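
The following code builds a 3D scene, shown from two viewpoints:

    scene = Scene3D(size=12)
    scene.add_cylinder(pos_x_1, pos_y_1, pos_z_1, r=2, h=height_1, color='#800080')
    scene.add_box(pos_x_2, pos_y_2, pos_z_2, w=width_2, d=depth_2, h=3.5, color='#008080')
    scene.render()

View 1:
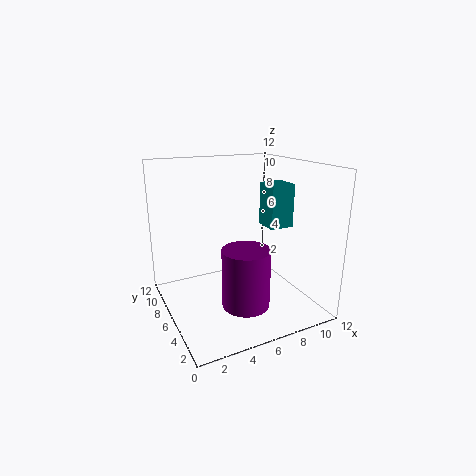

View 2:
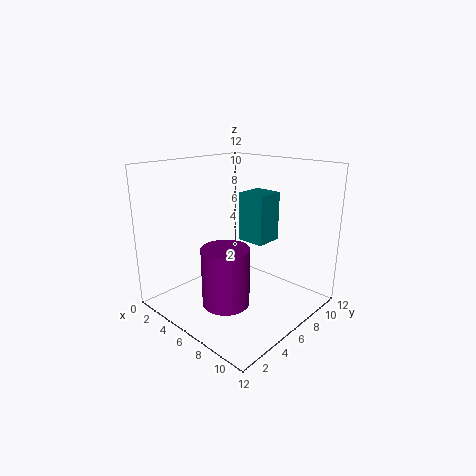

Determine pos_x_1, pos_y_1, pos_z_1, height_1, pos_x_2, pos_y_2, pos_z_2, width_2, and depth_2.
pos_x_1 = 6
pos_y_1 = 4.5
pos_z_1 = 0.5
height_1 = 5
pos_x_2 = 8
pos_y_2 = 4
pos_z_2 = 7
width_2 = 2
depth_2 = 2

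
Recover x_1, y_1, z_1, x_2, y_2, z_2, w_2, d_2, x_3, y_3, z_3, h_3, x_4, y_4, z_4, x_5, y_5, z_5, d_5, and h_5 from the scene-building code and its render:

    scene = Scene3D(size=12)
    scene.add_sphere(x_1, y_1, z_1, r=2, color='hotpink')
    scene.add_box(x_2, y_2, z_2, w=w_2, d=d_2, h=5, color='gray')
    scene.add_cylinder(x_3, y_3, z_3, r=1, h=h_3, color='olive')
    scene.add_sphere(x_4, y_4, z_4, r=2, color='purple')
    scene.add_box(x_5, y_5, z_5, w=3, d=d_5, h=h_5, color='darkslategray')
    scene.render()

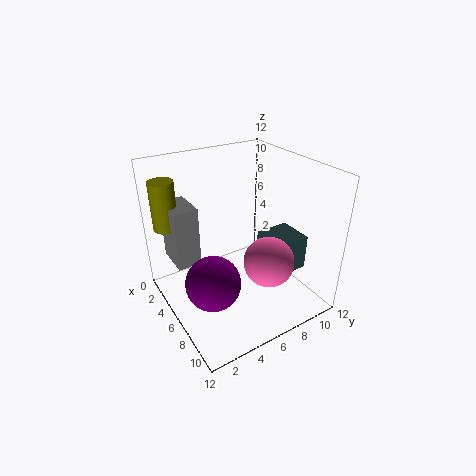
x_1 = 9; y_1 = 7; z_1 = 5; x_2 = 2; y_2 = 1; z_2 = 4; w_2 = 3; d_2 = 2; x_3 = 3; y_3 = 1; z_3 = 7; h_3 = 4; x_4 = 9; y_4 = 2; z_4 = 5; x_5 = 6; y_5 = 8; z_5 = 3; d_5 = 3; h_5 = 3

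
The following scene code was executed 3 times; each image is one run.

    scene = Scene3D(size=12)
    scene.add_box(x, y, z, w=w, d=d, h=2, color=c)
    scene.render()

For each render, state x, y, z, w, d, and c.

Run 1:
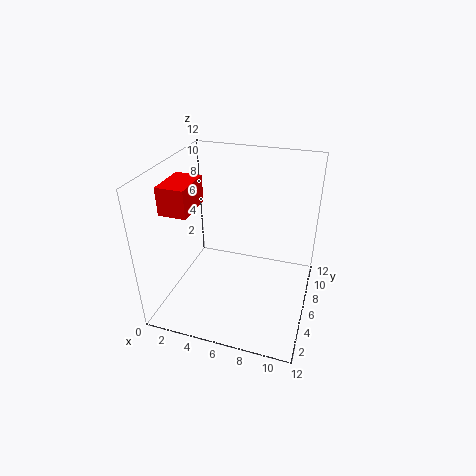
x = 2; y = 1; z = 10; w = 2; d = 3; c = 'red'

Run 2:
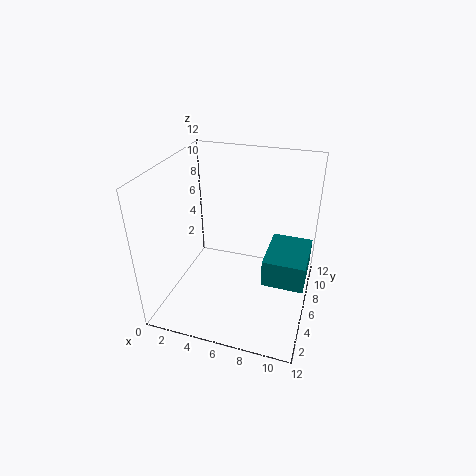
x = 9; y = 2; z = 5; w = 3; d = 4; c = 'teal'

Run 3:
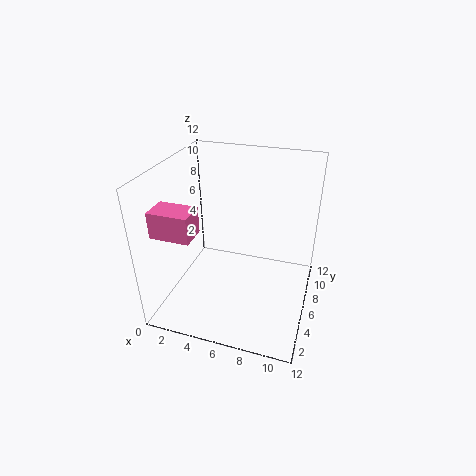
x = 1; y = 1; z = 8; w = 3; d = 2; c = 'hotpink'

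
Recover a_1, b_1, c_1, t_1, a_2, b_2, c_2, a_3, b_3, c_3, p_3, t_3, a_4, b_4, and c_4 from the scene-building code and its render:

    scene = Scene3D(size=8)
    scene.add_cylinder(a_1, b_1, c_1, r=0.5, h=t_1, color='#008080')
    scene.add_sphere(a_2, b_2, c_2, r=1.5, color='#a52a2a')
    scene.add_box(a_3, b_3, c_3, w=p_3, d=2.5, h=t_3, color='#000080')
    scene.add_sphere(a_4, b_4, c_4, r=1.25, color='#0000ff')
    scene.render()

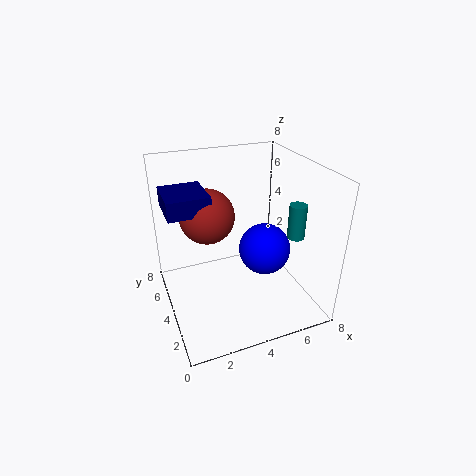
a_1 = 7.25, b_1 = 3.25, c_1 = 3.75, t_1 = 2, a_2 = 2.5, b_2 = 4.75, c_2 = 5.25, a_3 = 0.25, b_3 = 3.75, c_3 = 5.75, p_3 = 2.25, t_3 = 1, a_4 = 4.5, b_4 = 1.75, c_4 = 4.5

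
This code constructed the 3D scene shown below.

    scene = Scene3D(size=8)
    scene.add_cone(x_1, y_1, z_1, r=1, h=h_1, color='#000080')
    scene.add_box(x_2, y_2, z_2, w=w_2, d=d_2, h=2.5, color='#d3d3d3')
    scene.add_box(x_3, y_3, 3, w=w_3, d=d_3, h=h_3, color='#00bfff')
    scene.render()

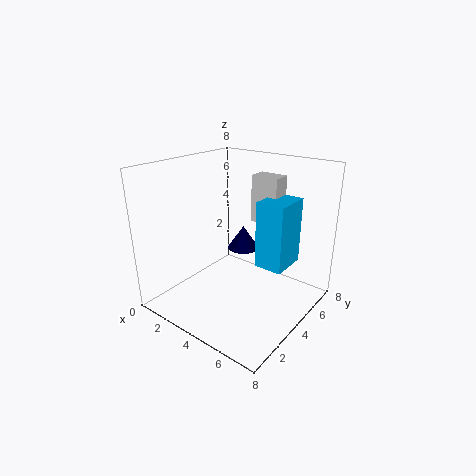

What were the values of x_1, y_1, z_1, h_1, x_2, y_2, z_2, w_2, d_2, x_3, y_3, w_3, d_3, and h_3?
x_1 = 2.5, y_1 = 6.5, z_1 = 2, h_1 = 1.5, x_2 = 4.5, y_2 = 4.5, z_2 = 5, w_2 = 1.5, d_2 = 1, x_3 = 5.5, y_3 = 3.5, w_3 = 1.5, d_3 = 2, h_3 = 3.5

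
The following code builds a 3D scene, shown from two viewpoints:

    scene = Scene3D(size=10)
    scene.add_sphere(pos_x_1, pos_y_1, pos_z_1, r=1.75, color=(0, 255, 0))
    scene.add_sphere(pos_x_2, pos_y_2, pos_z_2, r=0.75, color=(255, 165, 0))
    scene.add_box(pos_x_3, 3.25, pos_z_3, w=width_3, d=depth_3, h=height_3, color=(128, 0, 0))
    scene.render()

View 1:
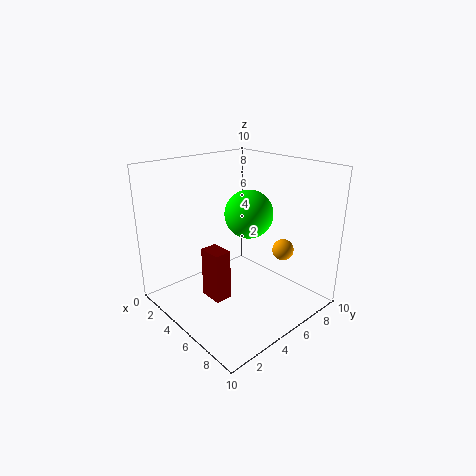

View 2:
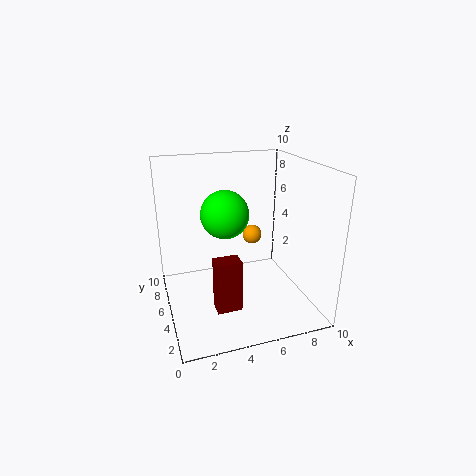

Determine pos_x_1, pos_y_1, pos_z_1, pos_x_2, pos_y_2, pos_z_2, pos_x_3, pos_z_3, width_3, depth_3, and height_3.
pos_x_1 = 4.5; pos_y_1 = 6.5; pos_z_1 = 6.25; pos_x_2 = 7; pos_y_2 = 7.5; pos_z_2 = 4; pos_x_3 = 3; pos_z_3 = 0.25; width_3 = 1.75; depth_3 = 1.25; height_3 = 3.75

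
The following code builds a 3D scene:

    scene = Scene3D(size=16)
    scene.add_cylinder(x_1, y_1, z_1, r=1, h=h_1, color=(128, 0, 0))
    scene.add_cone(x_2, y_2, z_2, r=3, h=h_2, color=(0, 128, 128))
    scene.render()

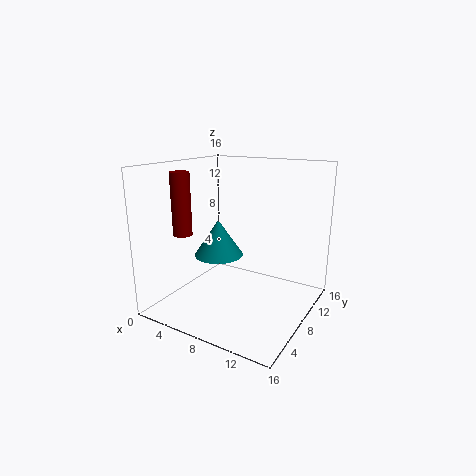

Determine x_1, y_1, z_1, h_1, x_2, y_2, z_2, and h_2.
x_1 = 4, y_1 = 3.5, z_1 = 9, h_1 = 6.5, x_2 = 4, y_2 = 10, z_2 = 4.5, h_2 = 4.5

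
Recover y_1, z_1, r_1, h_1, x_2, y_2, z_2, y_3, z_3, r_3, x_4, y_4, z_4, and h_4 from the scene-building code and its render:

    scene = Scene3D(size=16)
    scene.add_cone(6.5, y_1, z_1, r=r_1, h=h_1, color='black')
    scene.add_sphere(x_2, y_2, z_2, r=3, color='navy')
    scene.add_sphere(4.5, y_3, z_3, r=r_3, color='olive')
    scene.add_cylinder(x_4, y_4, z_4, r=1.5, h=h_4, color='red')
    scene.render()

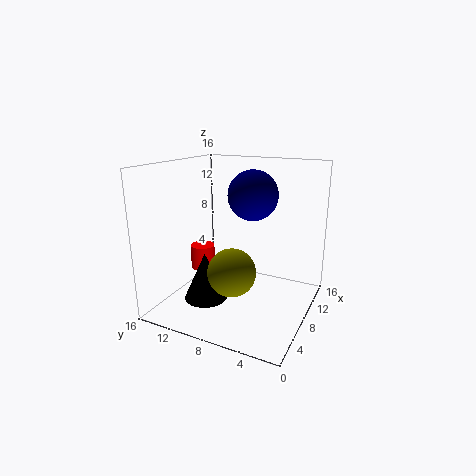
y_1 = 11.5; z_1 = 0.5; r_1 = 2.5; h_1 = 5.5; x_2 = 12; y_2 = 8; z_2 = 12; y_3 = 7; z_3 = 5.5; r_3 = 2.5; x_4 = 10; y_4 = 14; z_4 = 2.5; h_4 = 3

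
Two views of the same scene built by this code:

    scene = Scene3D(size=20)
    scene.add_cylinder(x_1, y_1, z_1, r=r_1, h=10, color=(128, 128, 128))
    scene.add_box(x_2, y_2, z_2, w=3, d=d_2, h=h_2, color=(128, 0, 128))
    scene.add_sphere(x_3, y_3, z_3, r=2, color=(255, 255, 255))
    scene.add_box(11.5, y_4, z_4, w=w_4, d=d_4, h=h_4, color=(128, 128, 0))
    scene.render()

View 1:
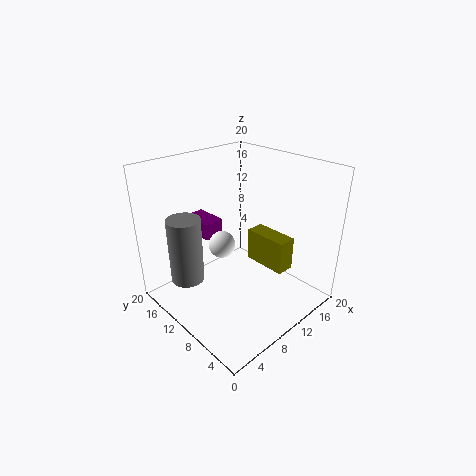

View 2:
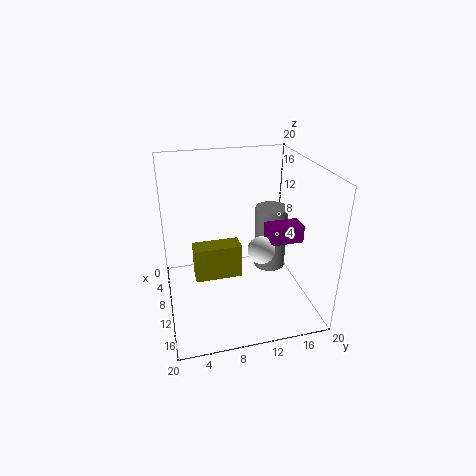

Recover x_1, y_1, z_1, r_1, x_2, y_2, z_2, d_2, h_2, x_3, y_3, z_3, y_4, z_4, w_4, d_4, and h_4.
x_1 = 5.5
y_1 = 16.5
z_1 = 2
r_1 = 2.5
x_2 = 8
y_2 = 14.5
z_2 = 8.5
d_2 = 5
h_2 = 2.5
x_3 = 10
y_3 = 13.5
z_3 = 7.5
y_4 = 3.5
z_4 = 6.5
w_4 = 2.5
d_4 = 6
h_4 = 4.5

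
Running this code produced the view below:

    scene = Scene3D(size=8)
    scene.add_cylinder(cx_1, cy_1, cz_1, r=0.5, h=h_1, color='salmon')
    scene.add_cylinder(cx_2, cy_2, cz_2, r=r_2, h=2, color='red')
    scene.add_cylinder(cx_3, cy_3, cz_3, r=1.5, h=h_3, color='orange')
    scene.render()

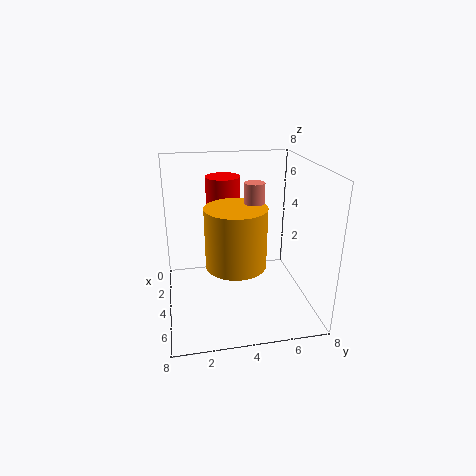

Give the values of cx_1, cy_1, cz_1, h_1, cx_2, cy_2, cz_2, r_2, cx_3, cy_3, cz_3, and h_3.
cx_1 = 5.5, cy_1 = 4.5, cz_1 = 6, h_1 = 1.5, cx_2 = 2, cy_2 = 3.5, cz_2 = 5, r_2 = 1, cx_3 = 6, cy_3 = 3.5, cz_3 = 3.5, h_3 = 3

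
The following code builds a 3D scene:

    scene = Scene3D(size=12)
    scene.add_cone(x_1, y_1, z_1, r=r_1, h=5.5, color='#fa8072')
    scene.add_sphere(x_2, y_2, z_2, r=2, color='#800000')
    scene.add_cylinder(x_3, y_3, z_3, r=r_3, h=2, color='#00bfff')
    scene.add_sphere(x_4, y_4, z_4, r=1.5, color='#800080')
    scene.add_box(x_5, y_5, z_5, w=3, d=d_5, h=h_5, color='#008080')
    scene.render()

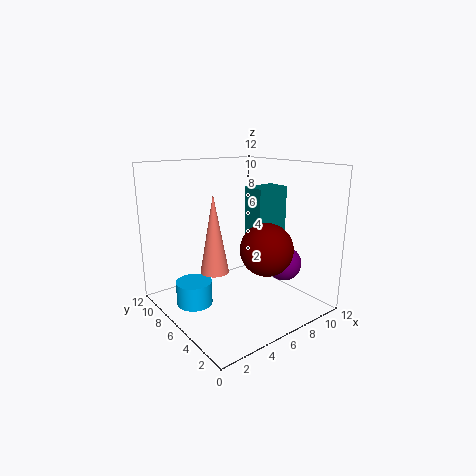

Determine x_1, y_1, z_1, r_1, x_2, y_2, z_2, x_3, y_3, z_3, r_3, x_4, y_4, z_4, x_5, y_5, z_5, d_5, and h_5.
x_1 = 2
y_1 = 3.5
z_1 = 5
r_1 = 1
x_2 = 6
y_2 = 2.5
z_2 = 6
x_3 = 2.5
y_3 = 7.5
z_3 = 0.5
r_3 = 1.5
x_4 = 9.5
y_4 = 4
z_4 = 3.5
x_5 = 7.5
y_5 = 5
z_5 = 5
d_5 = 2
h_5 = 5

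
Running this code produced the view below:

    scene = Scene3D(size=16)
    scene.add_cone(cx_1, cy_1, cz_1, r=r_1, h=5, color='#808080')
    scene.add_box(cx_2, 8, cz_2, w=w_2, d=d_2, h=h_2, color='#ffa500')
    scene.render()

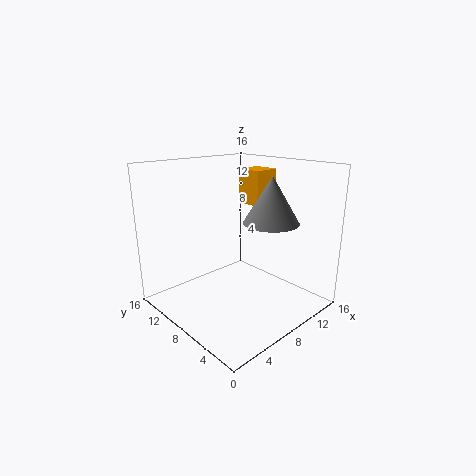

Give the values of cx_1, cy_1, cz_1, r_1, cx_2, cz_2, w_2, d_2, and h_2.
cx_1 = 10
cy_1 = 5
cz_1 = 10
r_1 = 3
cx_2 = 11
cz_2 = 11
w_2 = 3
d_2 = 3
h_2 = 4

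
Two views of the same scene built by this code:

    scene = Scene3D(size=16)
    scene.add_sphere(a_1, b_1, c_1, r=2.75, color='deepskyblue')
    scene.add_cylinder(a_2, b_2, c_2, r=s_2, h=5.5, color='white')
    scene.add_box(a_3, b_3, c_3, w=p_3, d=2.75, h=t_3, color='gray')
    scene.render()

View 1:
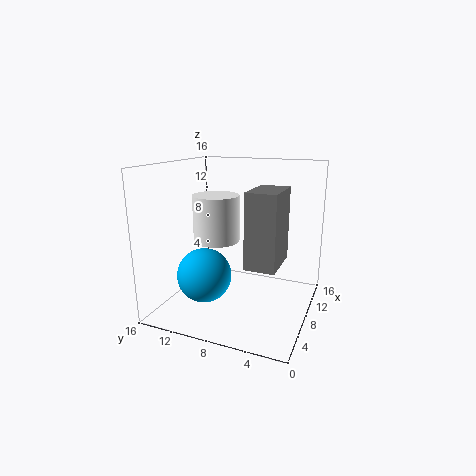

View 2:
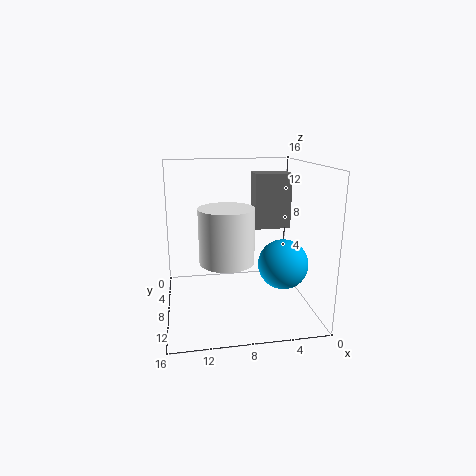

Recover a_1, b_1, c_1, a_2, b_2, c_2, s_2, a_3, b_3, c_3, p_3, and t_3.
a_1 = 3.25; b_1 = 9.75; c_1 = 5.25; a_2 = 9.75; b_2 = 11.5; c_2 = 6.75; s_2 = 2.75; a_3 = 0.75; b_3 = 1.75; c_3 = 7.75; p_3 = 4.5; t_3 = 6.75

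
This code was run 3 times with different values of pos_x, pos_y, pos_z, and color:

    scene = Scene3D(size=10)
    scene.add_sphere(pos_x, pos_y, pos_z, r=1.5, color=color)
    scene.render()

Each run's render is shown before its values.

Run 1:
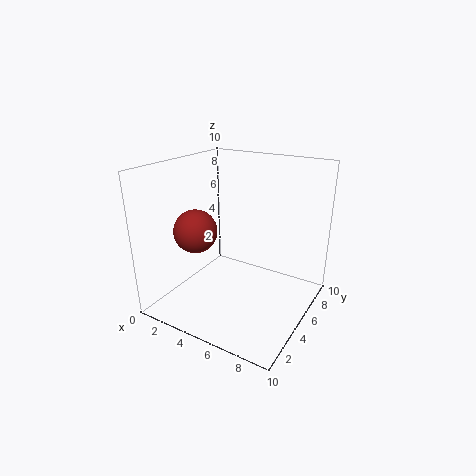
pos_x = 2.5, pos_y = 3.5, pos_z = 5.5, color = 'brown'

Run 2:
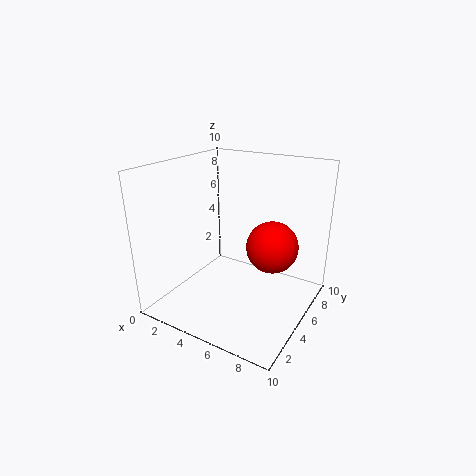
pos_x = 8.5, pos_y = 3, pos_z = 6, color = 'red'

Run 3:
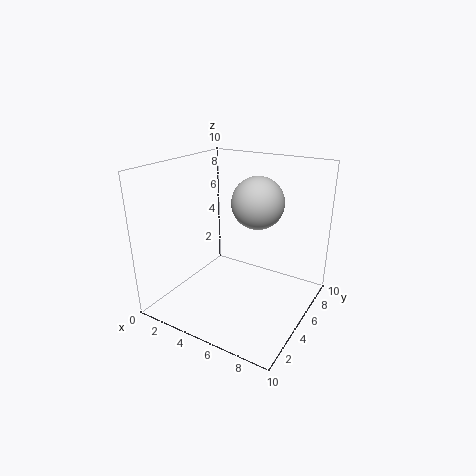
pos_x = 7.5, pos_y = 3, pos_z = 8.5, color = 'lightgray'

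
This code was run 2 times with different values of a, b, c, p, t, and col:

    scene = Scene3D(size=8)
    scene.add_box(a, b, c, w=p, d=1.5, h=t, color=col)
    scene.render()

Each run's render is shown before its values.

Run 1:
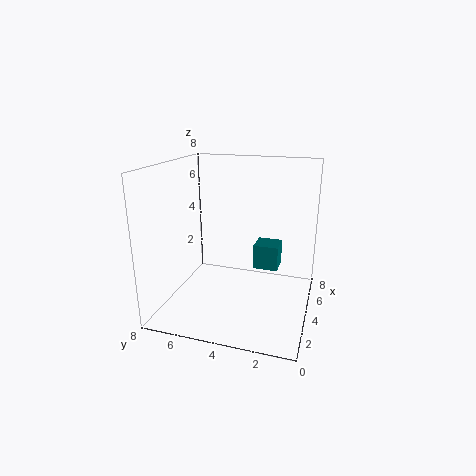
a = 5.5; b = 2; c = 1.5; p = 1.5; t = 1.5; col = 'teal'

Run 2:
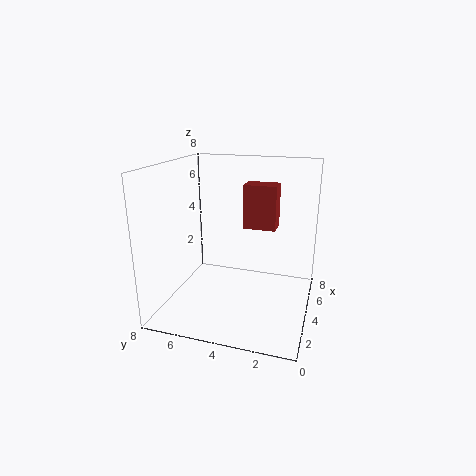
a = 1.5; b = 1.5; c = 5.5; p = 1; t = 2; col = 'brown'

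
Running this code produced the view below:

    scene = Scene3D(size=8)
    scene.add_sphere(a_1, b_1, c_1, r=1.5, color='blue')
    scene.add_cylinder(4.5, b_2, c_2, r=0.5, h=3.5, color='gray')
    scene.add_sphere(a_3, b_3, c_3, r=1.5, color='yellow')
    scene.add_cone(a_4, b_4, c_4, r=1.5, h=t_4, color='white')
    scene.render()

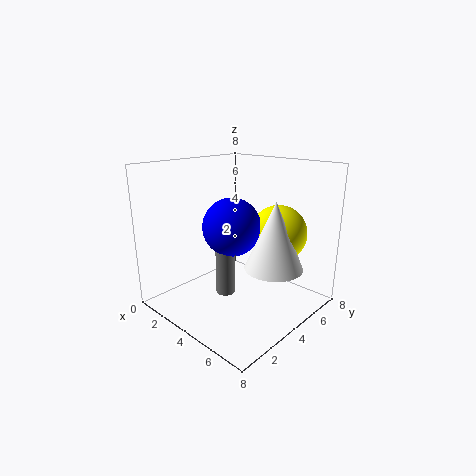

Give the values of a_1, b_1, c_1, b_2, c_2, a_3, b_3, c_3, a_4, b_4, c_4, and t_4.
a_1 = 4.5
b_1 = 3
c_1 = 5
b_2 = 2.5
c_2 = 1.5
a_3 = 6
b_3 = 5
c_3 = 4.5
a_4 = 6.5
b_4 = 4
c_4 = 3
t_4 = 3.5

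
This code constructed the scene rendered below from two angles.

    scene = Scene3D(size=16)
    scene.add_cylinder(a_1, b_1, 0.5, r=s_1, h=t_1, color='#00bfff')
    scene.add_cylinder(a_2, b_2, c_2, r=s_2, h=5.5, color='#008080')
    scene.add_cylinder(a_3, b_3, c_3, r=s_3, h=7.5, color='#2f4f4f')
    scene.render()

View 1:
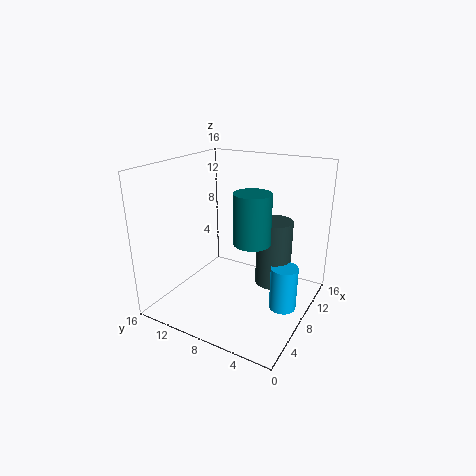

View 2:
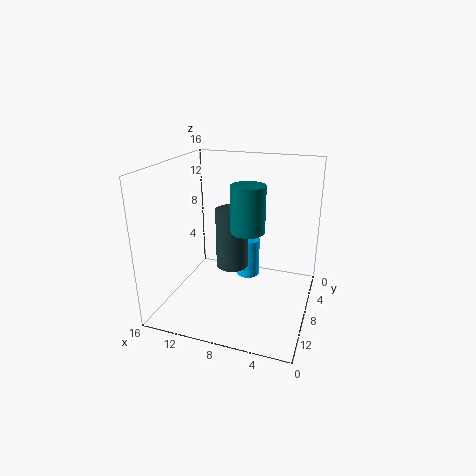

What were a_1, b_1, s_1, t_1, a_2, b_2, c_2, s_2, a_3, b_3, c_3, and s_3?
a_1 = 8.5; b_1 = 2.5; s_1 = 1.5; t_1 = 5; a_2 = 7.5; b_2 = 6; c_2 = 8; s_2 = 2; a_3 = 10; b_3 = 4.5; c_3 = 2.5; s_3 = 2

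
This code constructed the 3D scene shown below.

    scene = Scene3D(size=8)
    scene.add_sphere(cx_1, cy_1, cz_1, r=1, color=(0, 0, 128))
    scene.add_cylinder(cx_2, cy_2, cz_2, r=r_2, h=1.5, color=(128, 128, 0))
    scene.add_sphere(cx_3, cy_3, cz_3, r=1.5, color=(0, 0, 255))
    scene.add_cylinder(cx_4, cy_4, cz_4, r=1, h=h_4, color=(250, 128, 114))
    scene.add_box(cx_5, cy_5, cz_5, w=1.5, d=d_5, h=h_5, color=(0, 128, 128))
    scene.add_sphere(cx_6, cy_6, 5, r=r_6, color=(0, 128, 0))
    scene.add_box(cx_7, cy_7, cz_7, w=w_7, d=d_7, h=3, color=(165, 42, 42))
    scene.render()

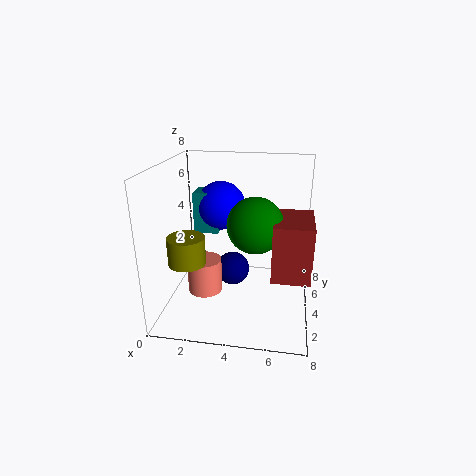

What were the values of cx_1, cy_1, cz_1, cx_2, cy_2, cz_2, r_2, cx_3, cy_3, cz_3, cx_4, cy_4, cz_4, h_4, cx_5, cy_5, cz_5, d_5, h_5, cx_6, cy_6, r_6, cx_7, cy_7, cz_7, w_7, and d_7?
cx_1 = 3.5; cy_1 = 5; cz_1 = 1.5; cx_2 = 1.5; cy_2 = 2.5; cz_2 = 3; r_2 = 1; cx_3 = 2.5; cy_3 = 6.5; cz_3 = 5; cx_4 = 2; cy_4 = 4; cz_4 = 0.5; h_4 = 2; cx_5 = 1; cy_5 = 5.5; cz_5 = 3.5; d_5 = 1.5; h_5 = 2.5; cx_6 = 5; cy_6 = 3.5; r_6 = 1.5; cx_7 = 6; cy_7 = 2; cz_7 = 2.5; w_7 = 2; d_7 = 3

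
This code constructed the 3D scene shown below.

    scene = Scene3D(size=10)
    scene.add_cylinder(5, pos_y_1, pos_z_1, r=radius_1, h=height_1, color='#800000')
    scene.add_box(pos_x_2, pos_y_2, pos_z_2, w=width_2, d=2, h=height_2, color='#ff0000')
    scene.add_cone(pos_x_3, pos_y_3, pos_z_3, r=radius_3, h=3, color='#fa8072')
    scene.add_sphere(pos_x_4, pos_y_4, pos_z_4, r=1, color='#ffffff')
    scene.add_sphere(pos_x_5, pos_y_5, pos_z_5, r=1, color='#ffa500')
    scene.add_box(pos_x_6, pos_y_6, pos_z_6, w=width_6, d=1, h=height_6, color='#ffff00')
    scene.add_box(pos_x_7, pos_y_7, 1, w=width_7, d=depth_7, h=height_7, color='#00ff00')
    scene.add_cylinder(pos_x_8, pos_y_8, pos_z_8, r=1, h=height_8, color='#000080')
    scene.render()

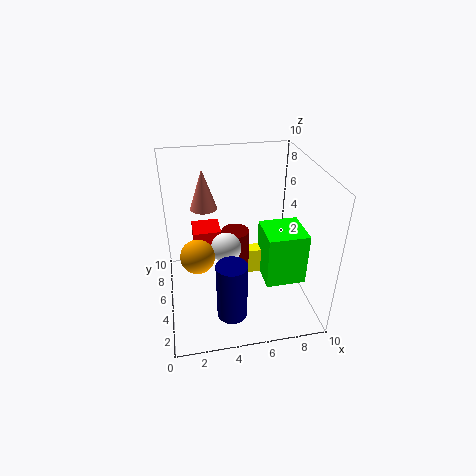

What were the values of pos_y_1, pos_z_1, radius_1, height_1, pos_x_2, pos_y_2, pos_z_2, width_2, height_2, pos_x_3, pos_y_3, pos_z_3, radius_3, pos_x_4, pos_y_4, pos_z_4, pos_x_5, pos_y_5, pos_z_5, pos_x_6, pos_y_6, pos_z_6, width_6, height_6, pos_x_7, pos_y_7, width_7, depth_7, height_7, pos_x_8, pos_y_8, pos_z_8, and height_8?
pos_y_1 = 6, pos_z_1 = 1, radius_1 = 1, height_1 = 4, pos_x_2 = 2, pos_y_2 = 6, pos_z_2 = 3, width_2 = 2, height_2 = 2, pos_x_3 = 3, pos_y_3 = 8, pos_z_3 = 6, radius_3 = 1, pos_x_4 = 4, pos_y_4 = 4, pos_z_4 = 5, pos_x_5 = 2, pos_y_5 = 2, pos_z_5 = 6, pos_x_6 = 6, pos_y_6 = 6, pos_z_6 = 1, width_6 = 2, height_6 = 2, pos_x_7 = 7, pos_y_7 = 4, width_7 = 3, depth_7 = 3, height_7 = 4, pos_x_8 = 4, pos_y_8 = 2, pos_z_8 = 1, height_8 = 4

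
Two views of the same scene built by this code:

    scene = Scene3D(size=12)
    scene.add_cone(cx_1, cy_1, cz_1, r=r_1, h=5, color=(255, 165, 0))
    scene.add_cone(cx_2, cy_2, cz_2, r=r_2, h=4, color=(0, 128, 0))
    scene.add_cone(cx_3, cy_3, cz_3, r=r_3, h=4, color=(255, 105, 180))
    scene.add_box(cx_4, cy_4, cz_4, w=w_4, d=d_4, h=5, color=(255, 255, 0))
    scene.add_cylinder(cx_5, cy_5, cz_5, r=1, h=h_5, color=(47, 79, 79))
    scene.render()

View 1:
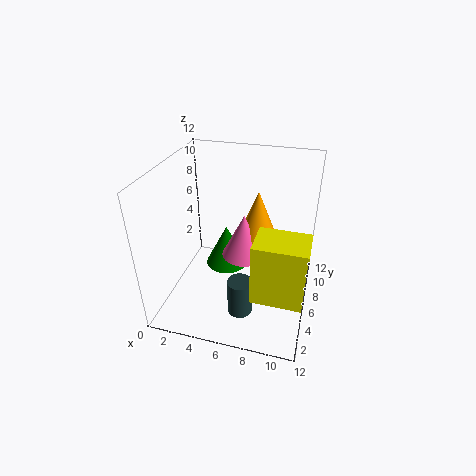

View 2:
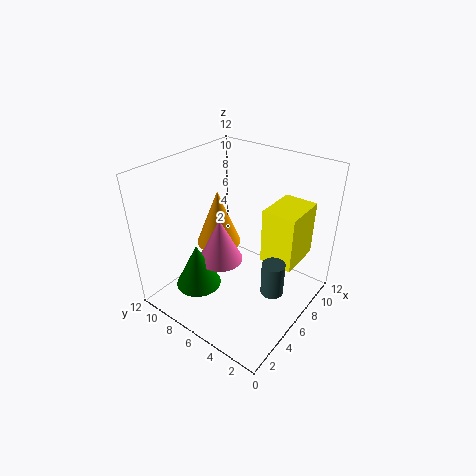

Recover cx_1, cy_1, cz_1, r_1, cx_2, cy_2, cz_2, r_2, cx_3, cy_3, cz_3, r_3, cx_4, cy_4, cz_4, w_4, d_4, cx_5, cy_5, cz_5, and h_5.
cx_1 = 7
cy_1 = 9
cz_1 = 4
r_1 = 2
cx_2 = 4
cy_2 = 9
cz_2 = 1
r_2 = 2
cx_3 = 6
cy_3 = 8
cz_3 = 3
r_3 = 2
cx_4 = 8
cy_4 = 2
cz_4 = 3
w_4 = 4
d_4 = 3
cx_5 = 7
cy_5 = 3
cz_5 = 1
h_5 = 3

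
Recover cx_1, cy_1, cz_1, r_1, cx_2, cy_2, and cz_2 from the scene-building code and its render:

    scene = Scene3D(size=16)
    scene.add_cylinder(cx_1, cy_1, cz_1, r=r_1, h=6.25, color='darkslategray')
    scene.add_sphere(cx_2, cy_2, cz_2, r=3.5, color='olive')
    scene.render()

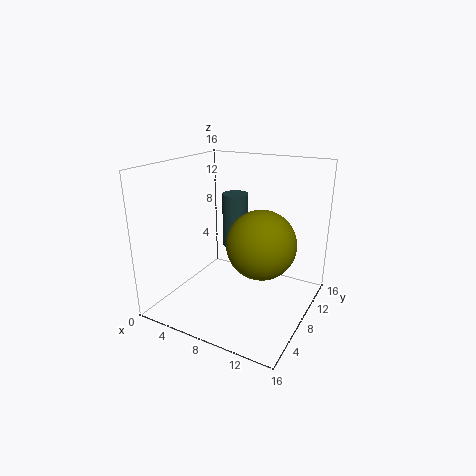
cx_1 = 6.25; cy_1 = 10.5; cz_1 = 6; r_1 = 1.5; cx_2 = 11.75; cy_2 = 6; cz_2 = 8.75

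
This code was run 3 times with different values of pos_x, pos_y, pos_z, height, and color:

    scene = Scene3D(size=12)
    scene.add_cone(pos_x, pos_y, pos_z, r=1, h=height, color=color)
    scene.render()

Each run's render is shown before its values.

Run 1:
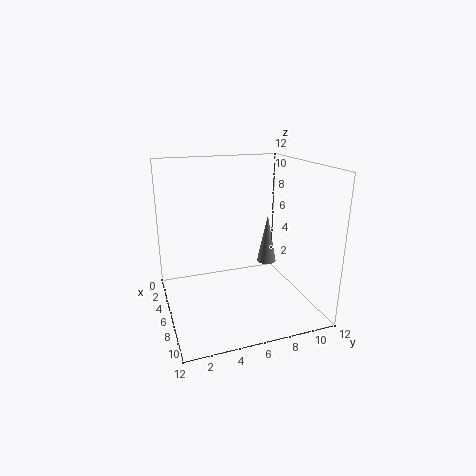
pos_x = 1, pos_y = 11, pos_z = 1, height = 5, color = 'gray'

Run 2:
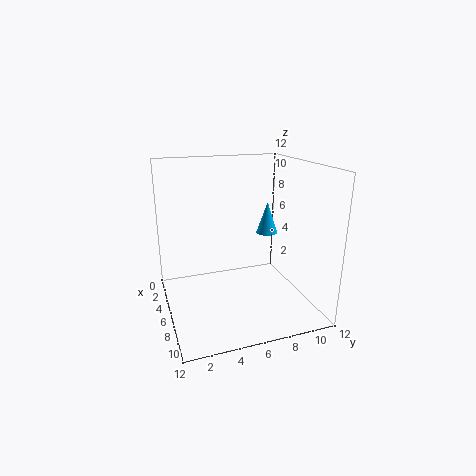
pos_x = 3, pos_y = 10, pos_z = 5, height = 3, color = 'deepskyblue'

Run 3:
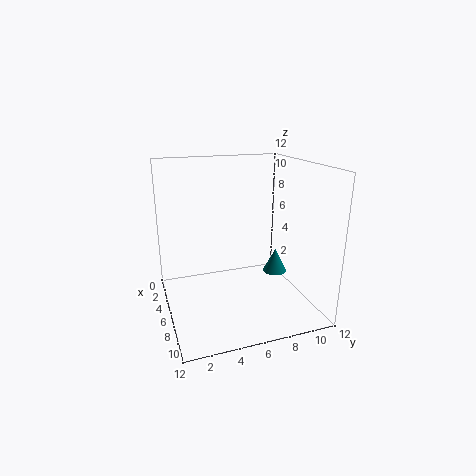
pos_x = 7, pos_y = 9, pos_z = 3, height = 2, color = 'teal'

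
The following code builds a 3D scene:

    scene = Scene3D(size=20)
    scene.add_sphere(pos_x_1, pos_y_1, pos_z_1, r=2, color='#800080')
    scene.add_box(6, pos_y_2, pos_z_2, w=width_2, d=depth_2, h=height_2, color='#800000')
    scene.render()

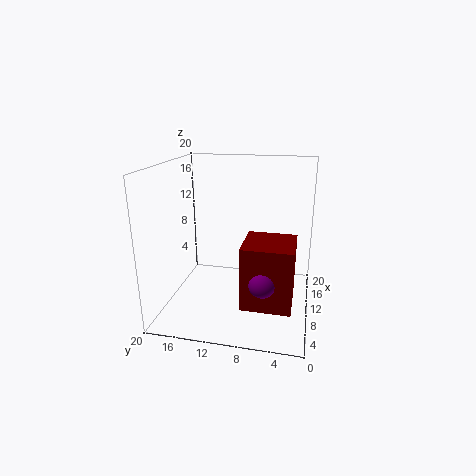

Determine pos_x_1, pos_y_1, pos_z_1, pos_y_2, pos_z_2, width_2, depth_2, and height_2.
pos_x_1 = 7, pos_y_1 = 6, pos_z_1 = 5, pos_y_2 = 2, pos_z_2 = 1, width_2 = 7, depth_2 = 7, height_2 = 9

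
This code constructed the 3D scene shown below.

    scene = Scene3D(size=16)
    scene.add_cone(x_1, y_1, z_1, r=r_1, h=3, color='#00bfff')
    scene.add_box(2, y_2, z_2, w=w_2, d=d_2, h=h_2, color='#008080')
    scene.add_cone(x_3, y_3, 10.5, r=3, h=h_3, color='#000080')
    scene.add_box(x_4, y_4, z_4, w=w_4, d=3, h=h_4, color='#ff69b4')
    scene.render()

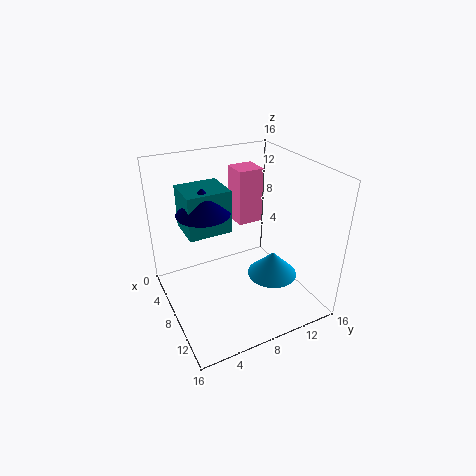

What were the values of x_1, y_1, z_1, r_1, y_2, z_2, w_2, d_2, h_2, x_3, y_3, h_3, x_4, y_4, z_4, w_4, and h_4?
x_1 = 8.5; y_1 = 12.5; z_1 = 2; r_1 = 3; y_2 = 3; z_2 = 8; w_2 = 4.5; d_2 = 5; h_2 = 5; x_3 = 5.5; y_3 = 5; h_3 = 3; x_4 = 2.5; y_4 = 9.5; z_4 = 8; w_4 = 3; h_4 = 6.5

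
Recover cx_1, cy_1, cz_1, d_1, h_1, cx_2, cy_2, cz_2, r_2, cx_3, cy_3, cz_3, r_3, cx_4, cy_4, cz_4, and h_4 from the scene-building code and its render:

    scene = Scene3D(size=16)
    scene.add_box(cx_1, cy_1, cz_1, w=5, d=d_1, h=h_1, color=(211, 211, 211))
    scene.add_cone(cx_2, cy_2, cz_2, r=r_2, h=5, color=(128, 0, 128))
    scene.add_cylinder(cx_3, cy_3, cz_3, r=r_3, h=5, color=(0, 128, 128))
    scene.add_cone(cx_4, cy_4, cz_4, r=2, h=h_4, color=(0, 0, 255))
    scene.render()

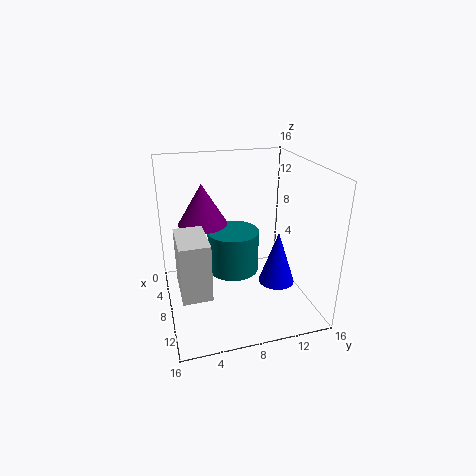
cx_1 = 8
cy_1 = 1
cz_1 = 4
d_1 = 3
h_1 = 6
cx_2 = 3
cy_2 = 5
cz_2 = 8
r_2 = 3
cx_3 = 6
cy_3 = 8
cz_3 = 3
r_3 = 3
cx_4 = 10
cy_4 = 12
cz_4 = 3
h_4 = 6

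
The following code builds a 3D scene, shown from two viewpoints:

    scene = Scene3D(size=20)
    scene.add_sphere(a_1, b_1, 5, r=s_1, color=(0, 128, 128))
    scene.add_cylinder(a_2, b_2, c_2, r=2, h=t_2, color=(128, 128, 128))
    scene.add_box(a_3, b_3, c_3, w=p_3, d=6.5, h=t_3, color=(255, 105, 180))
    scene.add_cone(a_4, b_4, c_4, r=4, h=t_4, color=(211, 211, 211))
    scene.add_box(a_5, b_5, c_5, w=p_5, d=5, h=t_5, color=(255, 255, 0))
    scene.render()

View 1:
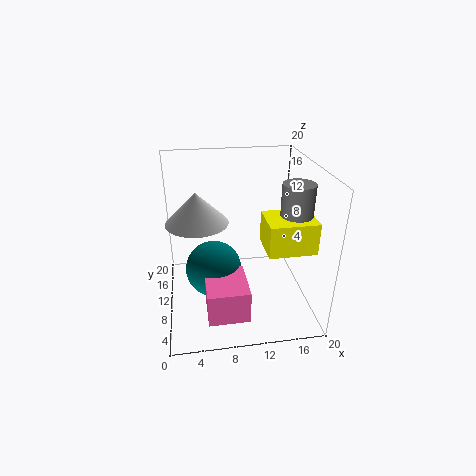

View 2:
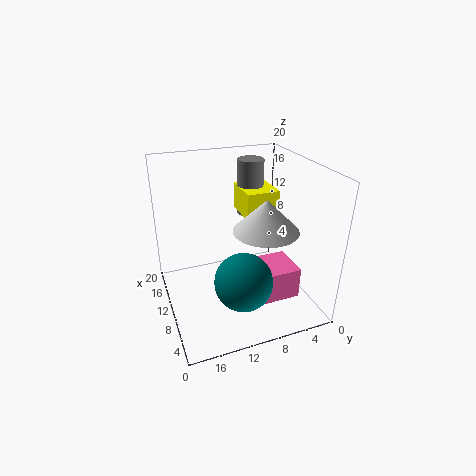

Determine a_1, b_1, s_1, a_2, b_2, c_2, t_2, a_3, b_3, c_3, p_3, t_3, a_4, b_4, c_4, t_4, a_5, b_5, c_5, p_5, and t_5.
a_1 = 6.5; b_1 = 10.5; s_1 = 4; a_2 = 16.5; b_2 = 5.5; c_2 = 10.5; t_2 = 8.5; a_3 = 5; b_3 = 2.5; c_3 = 1.5; p_3 = 5.5; t_3 = 4.5; a_4 = 4.5; b_4 = 8.5; c_4 = 13.5; t_4 = 4; a_5 = 12.5; b_5 = 2.5; c_5 = 11; p_5 = 6; t_5 = 4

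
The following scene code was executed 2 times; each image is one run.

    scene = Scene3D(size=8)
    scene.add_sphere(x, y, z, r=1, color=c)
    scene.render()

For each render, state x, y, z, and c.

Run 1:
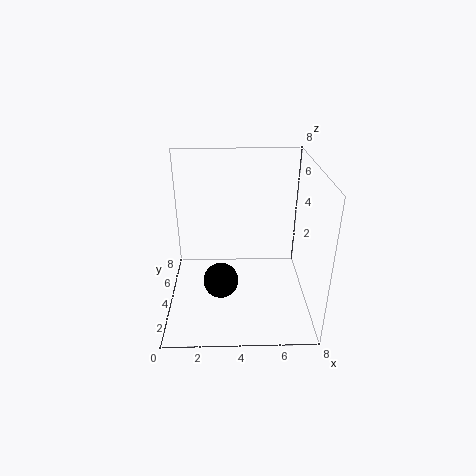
x = 3; y = 3.5; z = 1.5; c = 'black'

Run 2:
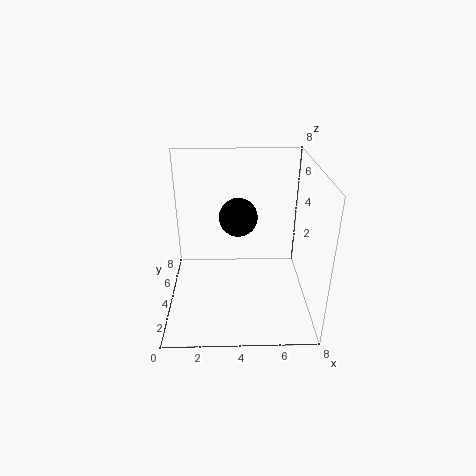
x = 4; y = 3.5; z = 5.5; c = 'black'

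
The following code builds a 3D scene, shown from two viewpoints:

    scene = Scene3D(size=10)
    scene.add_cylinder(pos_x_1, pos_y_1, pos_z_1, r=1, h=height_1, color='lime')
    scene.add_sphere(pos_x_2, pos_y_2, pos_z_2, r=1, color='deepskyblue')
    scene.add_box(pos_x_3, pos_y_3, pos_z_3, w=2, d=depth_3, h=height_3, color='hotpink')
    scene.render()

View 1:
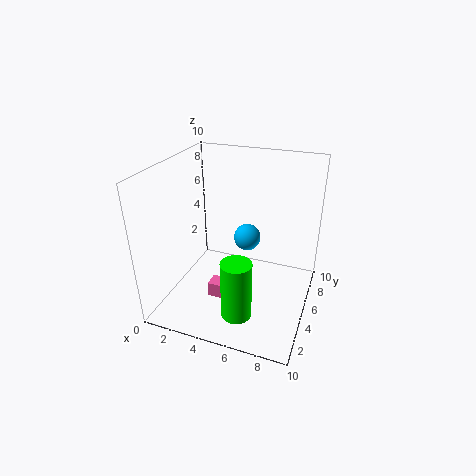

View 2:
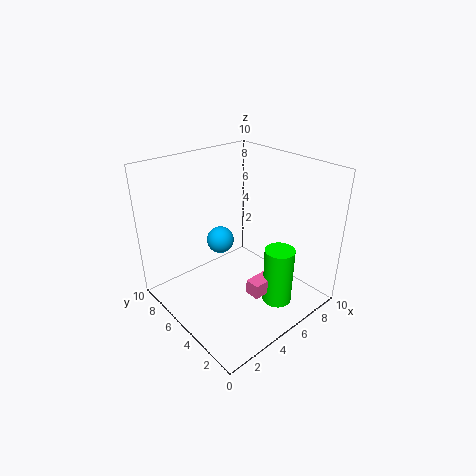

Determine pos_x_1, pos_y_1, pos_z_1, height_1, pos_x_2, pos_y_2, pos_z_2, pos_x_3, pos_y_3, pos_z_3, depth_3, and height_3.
pos_x_1 = 6
pos_y_1 = 2
pos_z_1 = 1
height_1 = 4
pos_x_2 = 5
pos_y_2 = 7
pos_z_2 = 4
pos_x_3 = 4
pos_y_3 = 2
pos_z_3 = 2
depth_3 = 1
height_3 = 1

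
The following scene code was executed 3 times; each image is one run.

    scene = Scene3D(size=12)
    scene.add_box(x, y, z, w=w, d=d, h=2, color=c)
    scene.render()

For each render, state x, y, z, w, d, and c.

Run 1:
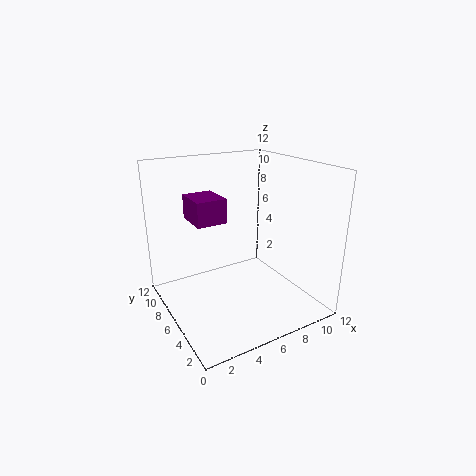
x = 2.5; y = 6; z = 7.5; w = 2.5; d = 3; c = 'purple'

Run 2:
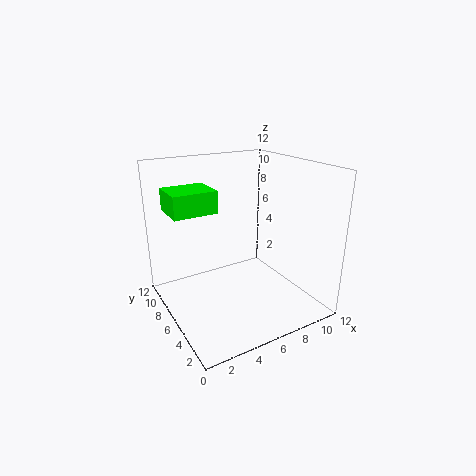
x = 1.5; y = 8.5; z = 7.5; w = 4; d = 3.5; c = 'lime'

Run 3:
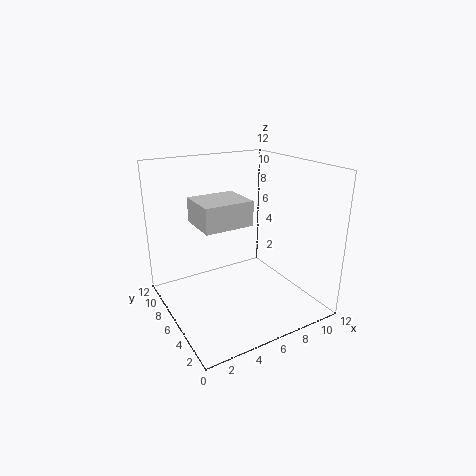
x = 2.5; y = 4.5; z = 7.5; w = 4; d = 3.5; c = 'lightgray'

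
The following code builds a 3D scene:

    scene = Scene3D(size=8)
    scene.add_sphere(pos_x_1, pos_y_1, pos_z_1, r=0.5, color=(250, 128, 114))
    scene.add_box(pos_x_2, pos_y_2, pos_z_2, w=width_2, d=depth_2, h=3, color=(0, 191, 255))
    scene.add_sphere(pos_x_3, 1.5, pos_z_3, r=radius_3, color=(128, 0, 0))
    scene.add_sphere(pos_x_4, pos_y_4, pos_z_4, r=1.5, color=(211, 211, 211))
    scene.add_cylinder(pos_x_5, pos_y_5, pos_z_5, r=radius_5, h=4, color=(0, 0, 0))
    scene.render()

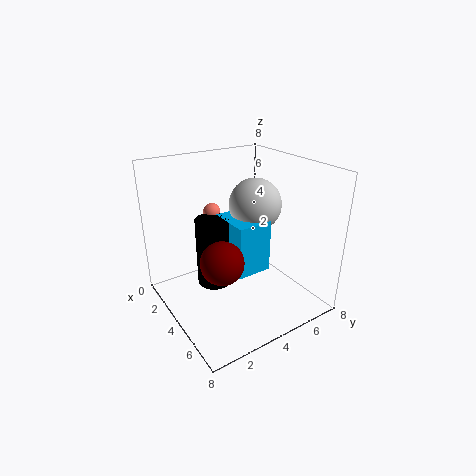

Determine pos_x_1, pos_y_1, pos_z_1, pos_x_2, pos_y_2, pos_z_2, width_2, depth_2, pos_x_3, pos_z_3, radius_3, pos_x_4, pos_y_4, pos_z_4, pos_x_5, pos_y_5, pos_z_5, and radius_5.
pos_x_1 = 2; pos_y_1 = 3.5; pos_z_1 = 5; pos_x_2 = 2.5; pos_y_2 = 3.5; pos_z_2 = 2; width_2 = 2.5; depth_2 = 2; pos_x_3 = 6.5; pos_z_3 = 4.5; radius_3 = 1; pos_x_4 = 3.5; pos_y_4 = 5.5; pos_z_4 = 5.5; pos_x_5 = 3; pos_y_5 = 3; pos_z_5 = 1; radius_5 = 1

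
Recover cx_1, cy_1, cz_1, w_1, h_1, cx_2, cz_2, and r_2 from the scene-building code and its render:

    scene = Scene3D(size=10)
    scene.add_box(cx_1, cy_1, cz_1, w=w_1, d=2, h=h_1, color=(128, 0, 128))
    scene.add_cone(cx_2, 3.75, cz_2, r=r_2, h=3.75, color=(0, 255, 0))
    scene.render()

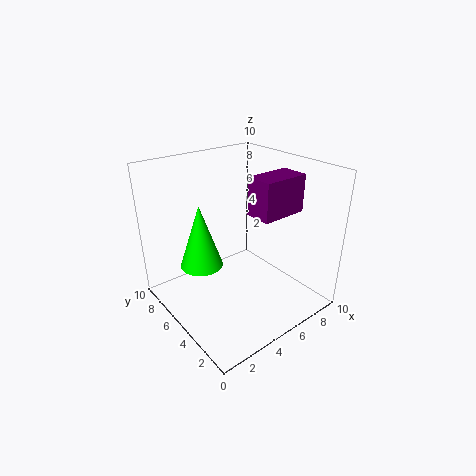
cx_1 = 6.25
cy_1 = 3.5
cz_1 = 6.25
w_1 = 3.5
h_1 = 2.75
cx_2 = 1.25
cz_2 = 5
r_2 = 1.25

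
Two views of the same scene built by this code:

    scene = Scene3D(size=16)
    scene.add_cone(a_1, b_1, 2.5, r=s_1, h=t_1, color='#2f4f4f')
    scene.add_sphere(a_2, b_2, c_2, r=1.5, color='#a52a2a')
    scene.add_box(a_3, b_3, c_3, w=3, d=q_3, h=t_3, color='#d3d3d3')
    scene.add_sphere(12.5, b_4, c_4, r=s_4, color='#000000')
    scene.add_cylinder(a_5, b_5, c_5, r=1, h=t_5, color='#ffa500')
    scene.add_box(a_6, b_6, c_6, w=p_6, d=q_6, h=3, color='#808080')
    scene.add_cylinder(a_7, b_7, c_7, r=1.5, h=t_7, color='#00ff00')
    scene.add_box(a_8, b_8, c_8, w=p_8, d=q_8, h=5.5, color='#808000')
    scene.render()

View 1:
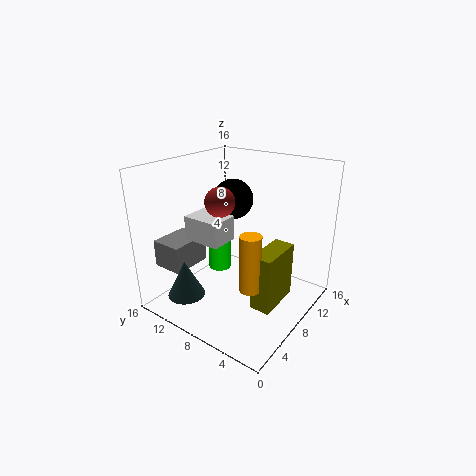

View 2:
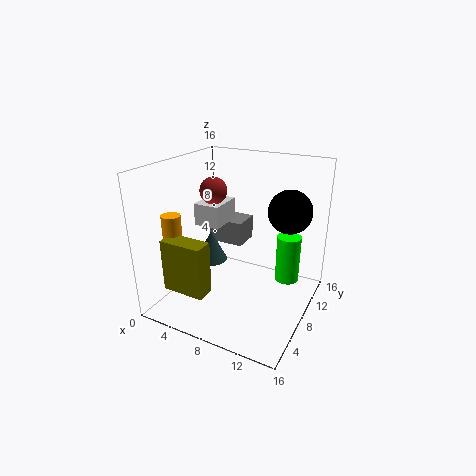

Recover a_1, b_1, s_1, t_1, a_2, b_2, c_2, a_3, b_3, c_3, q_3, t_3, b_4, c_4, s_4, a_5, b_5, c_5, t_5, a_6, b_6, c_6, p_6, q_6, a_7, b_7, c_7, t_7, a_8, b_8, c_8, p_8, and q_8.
a_1 = 2.5, b_1 = 11, s_1 = 2, t_1 = 4, a_2 = 5, b_2 = 8, c_2 = 13, a_3 = 3, b_3 = 7, c_3 = 9, q_3 = 4, t_3 = 2.5, b_4 = 12, c_4 = 10.5, s_4 = 2.5, a_5 = 3, b_5 = 3, c_5 = 6, t_5 = 5.5, a_6 = 2, b_6 = 11.5, c_6 = 5, p_6 = 4.5, q_6 = 3.5, a_7 = 12, b_7 = 14, c_7 = 0.5, t_7 = 6, a_8 = 3, b_8 = 1, c_8 = 4, p_8 = 4.5, q_8 = 2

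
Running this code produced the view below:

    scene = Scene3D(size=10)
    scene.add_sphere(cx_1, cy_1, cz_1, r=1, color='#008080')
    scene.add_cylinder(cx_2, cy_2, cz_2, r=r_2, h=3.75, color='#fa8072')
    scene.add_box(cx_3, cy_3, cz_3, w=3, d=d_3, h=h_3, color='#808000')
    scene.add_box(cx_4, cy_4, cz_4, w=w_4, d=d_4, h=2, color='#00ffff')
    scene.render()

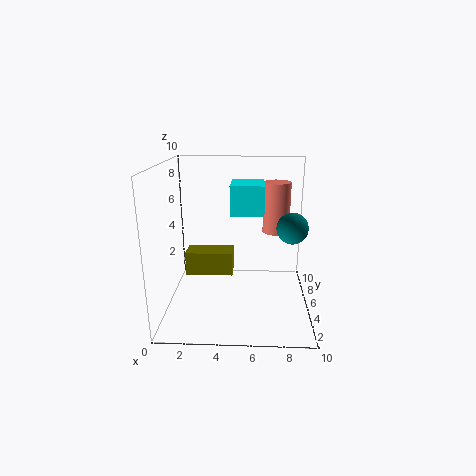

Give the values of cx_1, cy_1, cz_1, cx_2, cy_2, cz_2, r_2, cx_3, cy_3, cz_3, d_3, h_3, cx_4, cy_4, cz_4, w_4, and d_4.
cx_1 = 8.5; cy_1 = 3.5; cz_1 = 6.25; cx_2 = 7.75; cy_2 = 7.25; cz_2 = 4.75; r_2 = 1; cx_3 = 1.75; cy_3 = 2.75; cz_3 = 3.25; d_3 = 1.5; h_3 = 1.5; cx_4 = 4.5; cy_4 = 4.25; cz_4 = 6.75; w_4 = 2.25; d_4 = 2.75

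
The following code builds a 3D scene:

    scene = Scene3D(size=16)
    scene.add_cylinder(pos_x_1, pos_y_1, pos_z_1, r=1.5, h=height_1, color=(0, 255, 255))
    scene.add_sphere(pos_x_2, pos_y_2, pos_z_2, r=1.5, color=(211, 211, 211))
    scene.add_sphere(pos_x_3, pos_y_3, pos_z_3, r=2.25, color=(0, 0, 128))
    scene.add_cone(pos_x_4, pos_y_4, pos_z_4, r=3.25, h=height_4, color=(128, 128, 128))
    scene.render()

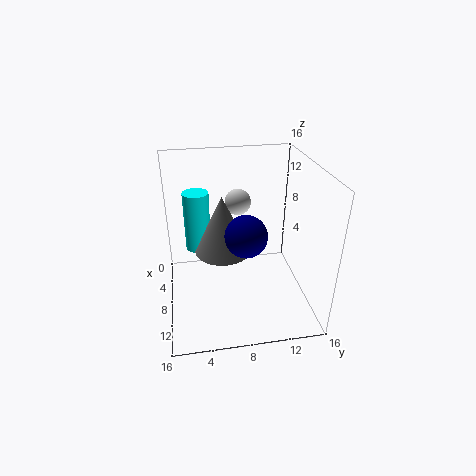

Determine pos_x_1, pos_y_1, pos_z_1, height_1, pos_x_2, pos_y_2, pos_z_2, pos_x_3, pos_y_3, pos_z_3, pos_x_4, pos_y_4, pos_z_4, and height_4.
pos_x_1 = 4.5; pos_y_1 = 3.75; pos_z_1 = 5.25; height_1 = 7; pos_x_2 = 5; pos_y_2 = 8.5; pos_z_2 = 11; pos_x_3 = 10; pos_y_3 = 8.5; pos_z_3 = 9.25; pos_x_4 = 6.25; pos_y_4 = 6.5; pos_z_4 = 5.5; height_4 = 6.75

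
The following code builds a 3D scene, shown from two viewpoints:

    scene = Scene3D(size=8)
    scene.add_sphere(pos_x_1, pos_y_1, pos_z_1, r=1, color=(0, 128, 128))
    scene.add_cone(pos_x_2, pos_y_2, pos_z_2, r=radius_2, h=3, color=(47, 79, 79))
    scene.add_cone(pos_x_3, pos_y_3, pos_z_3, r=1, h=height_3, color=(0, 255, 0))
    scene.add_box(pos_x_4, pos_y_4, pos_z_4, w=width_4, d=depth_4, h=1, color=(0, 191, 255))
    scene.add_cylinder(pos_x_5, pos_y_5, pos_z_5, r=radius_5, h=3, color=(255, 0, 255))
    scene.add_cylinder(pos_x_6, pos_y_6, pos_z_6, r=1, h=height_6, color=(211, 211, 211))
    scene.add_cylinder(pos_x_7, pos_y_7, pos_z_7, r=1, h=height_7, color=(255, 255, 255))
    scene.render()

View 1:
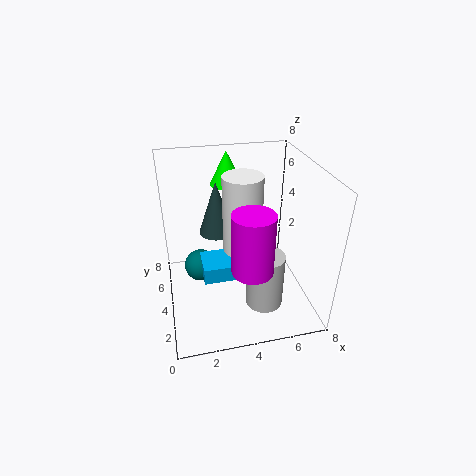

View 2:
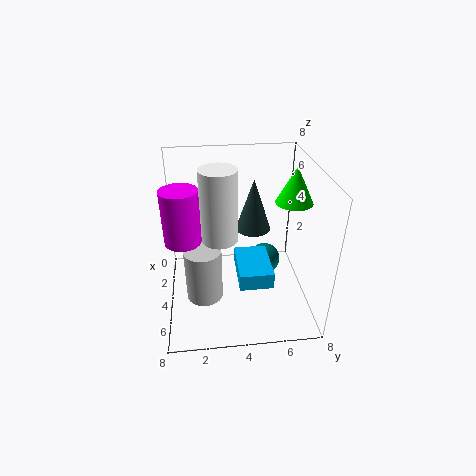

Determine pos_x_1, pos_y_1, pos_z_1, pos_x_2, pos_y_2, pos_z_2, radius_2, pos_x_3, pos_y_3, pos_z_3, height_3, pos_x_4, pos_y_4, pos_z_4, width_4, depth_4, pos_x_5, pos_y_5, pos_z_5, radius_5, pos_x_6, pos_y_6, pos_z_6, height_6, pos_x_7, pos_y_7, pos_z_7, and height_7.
pos_x_1 = 2, pos_y_1 = 6, pos_z_1 = 1, pos_x_2 = 3, pos_y_2 = 5, pos_z_2 = 4, radius_2 = 1, pos_x_3 = 4, pos_y_3 = 7, pos_z_3 = 6, height_3 = 2, pos_x_4 = 2, pos_y_4 = 4, pos_z_4 = 1, width_4 = 3, depth_4 = 2, pos_x_5 = 4, pos_y_5 = 1, pos_z_5 = 4, radius_5 = 1, pos_x_6 = 5, pos_y_6 = 2, pos_z_6 = 1, height_6 = 3, pos_x_7 = 4, pos_y_7 = 3, pos_z_7 = 4, height_7 = 4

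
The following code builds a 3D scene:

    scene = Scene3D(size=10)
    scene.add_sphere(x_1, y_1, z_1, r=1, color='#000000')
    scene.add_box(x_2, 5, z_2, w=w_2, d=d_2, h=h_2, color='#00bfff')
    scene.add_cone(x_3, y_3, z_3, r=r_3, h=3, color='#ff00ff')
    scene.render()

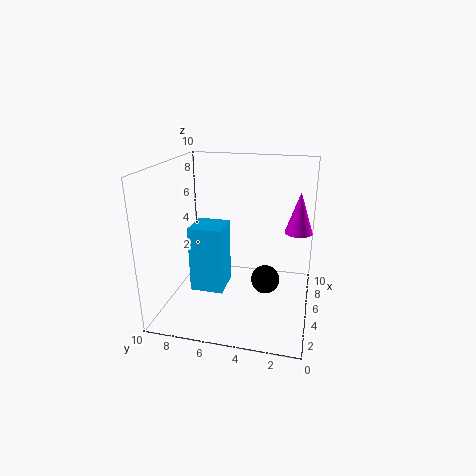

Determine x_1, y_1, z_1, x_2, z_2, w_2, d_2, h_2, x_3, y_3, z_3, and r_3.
x_1 = 5, y_1 = 3, z_1 = 2, x_2 = 1, z_2 = 3, w_2 = 2, d_2 = 2, h_2 = 4, x_3 = 7, y_3 = 1, z_3 = 5, r_3 = 1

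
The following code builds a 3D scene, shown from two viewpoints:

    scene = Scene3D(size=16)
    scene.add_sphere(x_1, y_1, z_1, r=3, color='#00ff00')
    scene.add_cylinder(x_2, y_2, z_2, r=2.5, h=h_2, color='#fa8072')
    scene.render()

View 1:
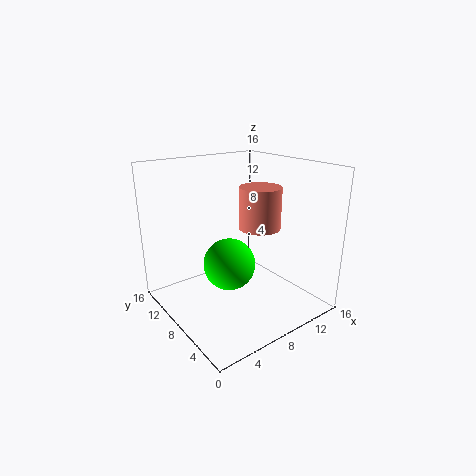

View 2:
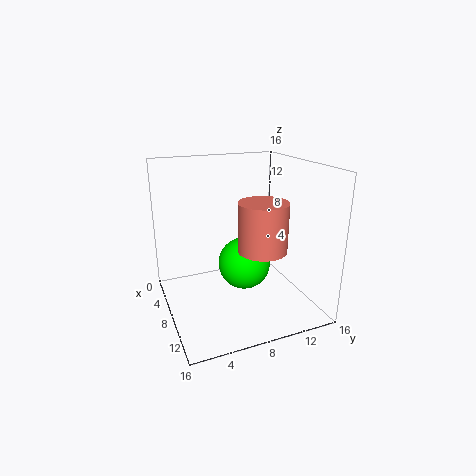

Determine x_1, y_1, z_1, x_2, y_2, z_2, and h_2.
x_1 = 7.5; y_1 = 9; z_1 = 4.5; x_2 = 12; y_2 = 9; z_2 = 8; h_2 = 5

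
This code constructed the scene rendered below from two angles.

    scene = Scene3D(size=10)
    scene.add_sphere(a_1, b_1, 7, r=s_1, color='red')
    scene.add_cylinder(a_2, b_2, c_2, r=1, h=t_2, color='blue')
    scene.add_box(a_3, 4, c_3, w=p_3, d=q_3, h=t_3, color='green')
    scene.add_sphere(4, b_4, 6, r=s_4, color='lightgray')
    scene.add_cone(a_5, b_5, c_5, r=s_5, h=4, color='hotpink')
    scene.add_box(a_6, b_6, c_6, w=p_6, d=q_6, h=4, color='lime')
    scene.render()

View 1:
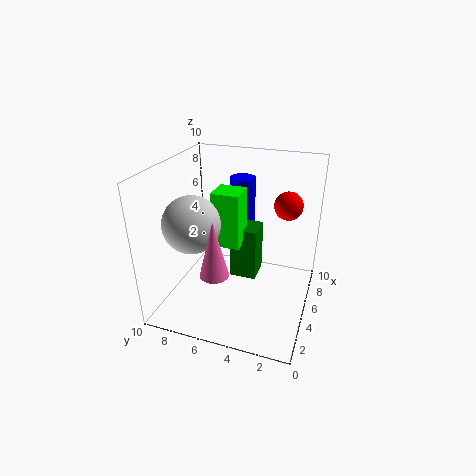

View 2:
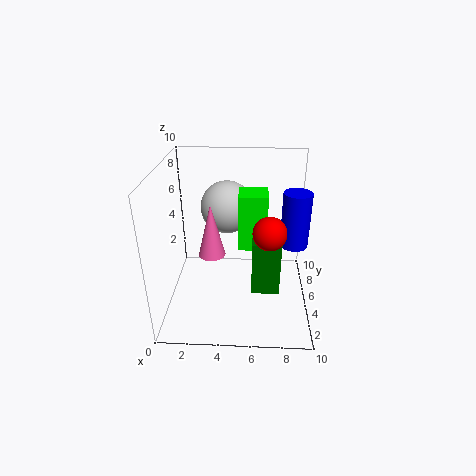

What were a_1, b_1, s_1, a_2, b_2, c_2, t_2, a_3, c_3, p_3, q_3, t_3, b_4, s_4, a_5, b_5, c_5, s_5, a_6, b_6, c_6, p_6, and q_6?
a_1 = 7; b_1 = 2; s_1 = 1; a_2 = 9; b_2 = 6; c_2 = 4; t_2 = 4; a_3 = 6; c_3 = 1; p_3 = 2; q_3 = 2; t_3 = 4; b_4 = 8; s_4 = 2; a_5 = 3; b_5 = 6; c_5 = 3; s_5 = 1; a_6 = 5; b_6 = 5; c_6 = 4; p_6 = 2; q_6 = 2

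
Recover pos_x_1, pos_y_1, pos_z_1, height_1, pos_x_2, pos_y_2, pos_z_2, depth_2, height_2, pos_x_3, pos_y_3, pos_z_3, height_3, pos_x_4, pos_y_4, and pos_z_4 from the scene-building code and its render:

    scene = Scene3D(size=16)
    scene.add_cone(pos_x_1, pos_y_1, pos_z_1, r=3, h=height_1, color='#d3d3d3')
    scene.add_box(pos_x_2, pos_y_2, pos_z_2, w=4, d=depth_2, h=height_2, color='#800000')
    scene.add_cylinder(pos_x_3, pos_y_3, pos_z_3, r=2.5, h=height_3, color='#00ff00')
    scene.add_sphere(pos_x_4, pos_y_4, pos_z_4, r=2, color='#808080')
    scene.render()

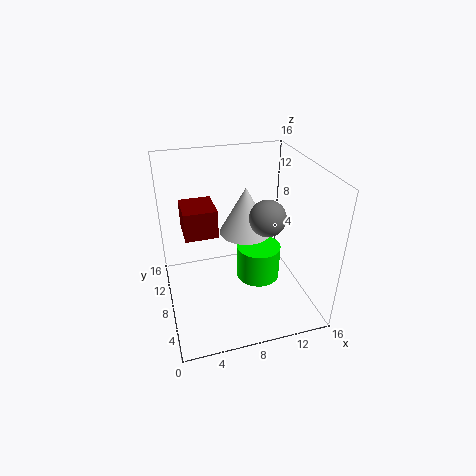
pos_x_1 = 9.5, pos_y_1 = 10, pos_z_1 = 7.5, height_1 = 5.5, pos_x_2 = 2.5, pos_y_2 = 11, pos_z_2 = 6.5, depth_2 = 4.5, height_2 = 3.5, pos_x_3 = 10.5, pos_y_3 = 8, pos_z_3 = 2.5, height_3 = 4, pos_x_4 = 11, pos_y_4 = 7, pos_z_4 = 10.5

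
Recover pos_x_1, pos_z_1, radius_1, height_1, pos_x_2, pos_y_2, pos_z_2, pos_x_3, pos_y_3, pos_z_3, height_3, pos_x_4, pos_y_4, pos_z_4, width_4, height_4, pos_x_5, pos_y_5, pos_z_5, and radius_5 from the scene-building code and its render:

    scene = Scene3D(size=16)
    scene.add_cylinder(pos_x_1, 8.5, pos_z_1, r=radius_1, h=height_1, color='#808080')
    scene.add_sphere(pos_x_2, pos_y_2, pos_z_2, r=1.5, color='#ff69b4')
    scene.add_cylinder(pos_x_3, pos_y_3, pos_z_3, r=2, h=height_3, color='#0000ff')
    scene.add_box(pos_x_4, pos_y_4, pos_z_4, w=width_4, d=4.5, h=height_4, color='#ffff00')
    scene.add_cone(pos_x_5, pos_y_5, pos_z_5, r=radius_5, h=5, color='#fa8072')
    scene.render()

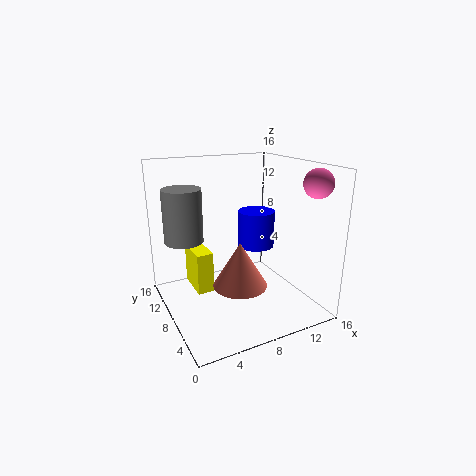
pos_x_1 = 2, pos_z_1 = 8.5, radius_1 = 2, height_1 = 5.5, pos_x_2 = 14, pos_y_2 = 2.5, pos_z_2 = 14.5, pos_x_3 = 10, pos_y_3 = 7.5, pos_z_3 = 7, height_3 = 4, pos_x_4 = 4, pos_y_4 = 10.5, pos_z_4 = 0.5, width_4 = 2, height_4 = 5, pos_x_5 = 7.5, pos_y_5 = 6.5, pos_z_5 = 3, radius_5 = 3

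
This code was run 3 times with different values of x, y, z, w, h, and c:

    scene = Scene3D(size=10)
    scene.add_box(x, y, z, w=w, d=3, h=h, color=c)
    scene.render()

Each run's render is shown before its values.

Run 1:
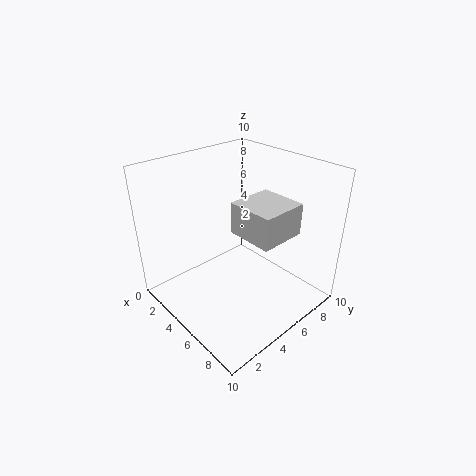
x = 6
y = 3.5
z = 6.5
w = 3
h = 2
c = 'lightgray'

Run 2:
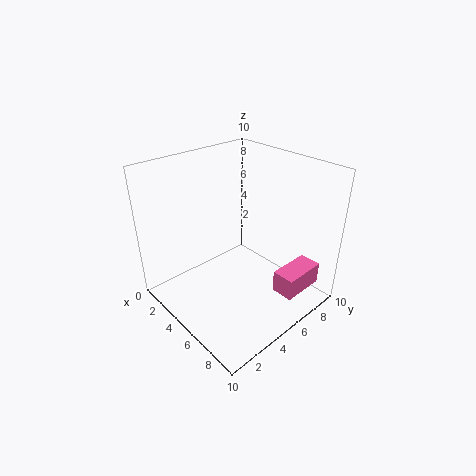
x = 8
y = 5.5
z = 2
w = 1.5
h = 1.5
c = 'hotpink'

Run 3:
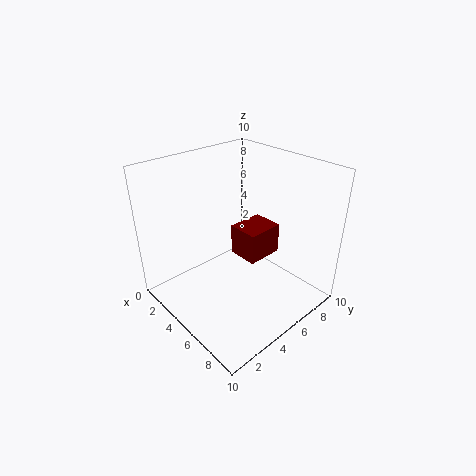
x = 2
y = 7
z = 1.5
w = 2.5
h = 2.5
c = 'maroon'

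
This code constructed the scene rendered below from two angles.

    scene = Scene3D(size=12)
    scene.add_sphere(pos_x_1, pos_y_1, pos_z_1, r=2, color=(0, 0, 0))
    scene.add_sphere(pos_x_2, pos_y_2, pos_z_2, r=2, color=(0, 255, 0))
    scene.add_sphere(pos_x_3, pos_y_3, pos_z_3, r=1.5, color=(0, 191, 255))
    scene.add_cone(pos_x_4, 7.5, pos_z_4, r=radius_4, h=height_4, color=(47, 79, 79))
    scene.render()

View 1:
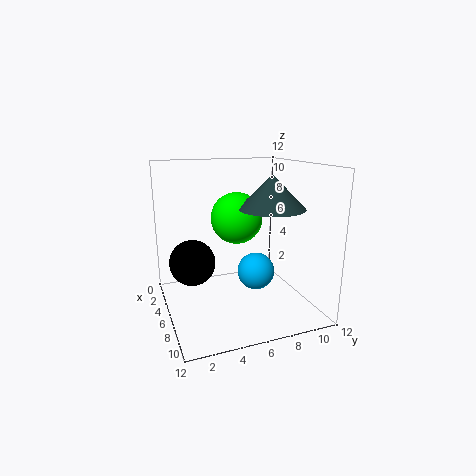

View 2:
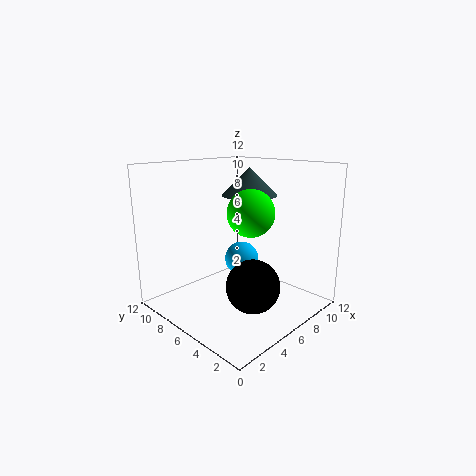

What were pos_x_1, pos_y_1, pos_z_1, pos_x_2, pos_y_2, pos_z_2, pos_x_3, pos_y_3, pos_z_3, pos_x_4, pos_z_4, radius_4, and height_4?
pos_x_1 = 4, pos_y_1 = 2.5, pos_z_1 = 3.5, pos_x_2 = 7, pos_y_2 = 5.5, pos_z_2 = 8, pos_x_3 = 7.5, pos_y_3 = 7, pos_z_3 = 3.5, pos_x_4 = 9, pos_z_4 = 9, radius_4 = 2.5, height_4 = 2.5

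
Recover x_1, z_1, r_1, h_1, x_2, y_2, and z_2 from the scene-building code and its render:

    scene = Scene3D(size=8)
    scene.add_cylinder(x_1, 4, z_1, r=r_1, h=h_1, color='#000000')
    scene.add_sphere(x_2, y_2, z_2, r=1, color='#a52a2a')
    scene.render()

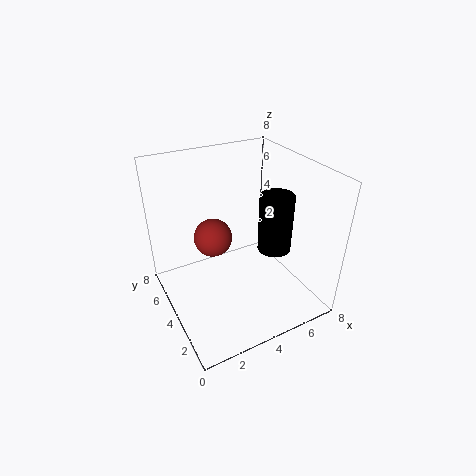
x_1 = 6.5, z_1 = 2.5, r_1 = 1, h_1 = 3.5, x_2 = 2.5, y_2 = 4, z_2 = 4.5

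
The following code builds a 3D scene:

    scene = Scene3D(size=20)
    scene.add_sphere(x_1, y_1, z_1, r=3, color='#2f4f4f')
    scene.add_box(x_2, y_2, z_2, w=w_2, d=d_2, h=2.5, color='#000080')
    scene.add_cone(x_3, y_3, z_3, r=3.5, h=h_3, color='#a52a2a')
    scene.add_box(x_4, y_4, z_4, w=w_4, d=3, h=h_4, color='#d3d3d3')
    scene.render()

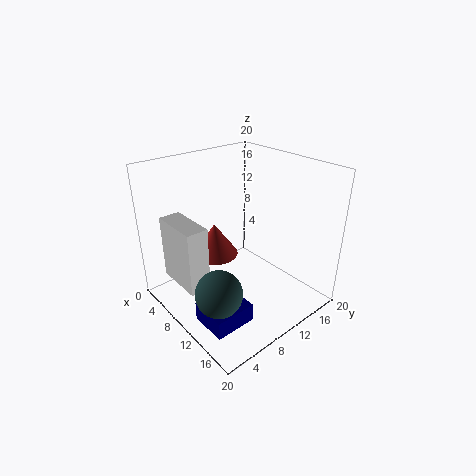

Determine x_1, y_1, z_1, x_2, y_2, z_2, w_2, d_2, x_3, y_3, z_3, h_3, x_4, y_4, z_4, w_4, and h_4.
x_1 = 14, y_1 = 3.5, z_1 = 6, x_2 = 11.5, y_2 = 1.5, z_2 = 1.5, w_2 = 5, d_2 = 5.5, x_3 = 4.5, y_3 = 10, z_3 = 5, h_3 = 5, x_4 = 3, y_4 = 2, z_4 = 4, w_4 = 7, h_4 = 9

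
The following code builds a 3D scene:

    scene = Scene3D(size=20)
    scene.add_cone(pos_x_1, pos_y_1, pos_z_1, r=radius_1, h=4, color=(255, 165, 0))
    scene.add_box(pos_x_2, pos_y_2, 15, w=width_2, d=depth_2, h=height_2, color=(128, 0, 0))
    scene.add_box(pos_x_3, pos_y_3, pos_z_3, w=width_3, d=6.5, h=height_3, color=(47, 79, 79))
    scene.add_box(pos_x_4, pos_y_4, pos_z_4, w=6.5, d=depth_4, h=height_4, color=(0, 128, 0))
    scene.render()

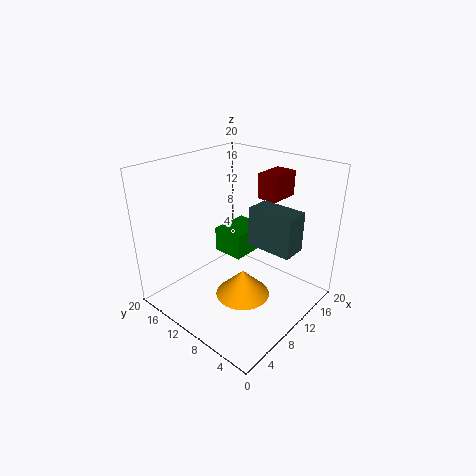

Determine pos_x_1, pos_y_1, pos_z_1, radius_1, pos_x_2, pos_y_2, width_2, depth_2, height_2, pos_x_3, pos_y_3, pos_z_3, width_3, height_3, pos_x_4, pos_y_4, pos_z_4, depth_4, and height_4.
pos_x_1 = 10.5; pos_y_1 = 9.5; pos_z_1 = 0.5; radius_1 = 4; pos_x_2 = 13.5; pos_y_2 = 6.5; width_2 = 4.5; depth_2 = 3; height_2 = 3.5; pos_x_3 = 11; pos_y_3 = 2.5; pos_z_3 = 9; width_3 = 3.5; height_3 = 5.5; pos_x_4 = 13; pos_y_4 = 12.5; pos_z_4 = 4; depth_4 = 5; height_4 = 4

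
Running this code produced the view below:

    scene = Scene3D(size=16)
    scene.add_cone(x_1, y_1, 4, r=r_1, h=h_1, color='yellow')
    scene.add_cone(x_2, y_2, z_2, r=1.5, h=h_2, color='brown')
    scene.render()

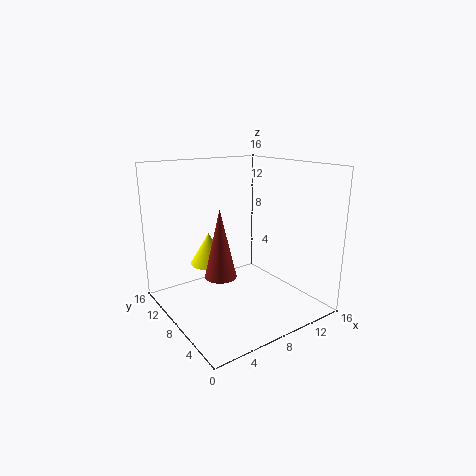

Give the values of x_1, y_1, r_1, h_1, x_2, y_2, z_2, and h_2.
x_1 = 6.5; y_1 = 12; r_1 = 2.25; h_1 = 3.75; x_2 = 3.25; y_2 = 4; z_2 = 6.25; h_2 = 6.5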